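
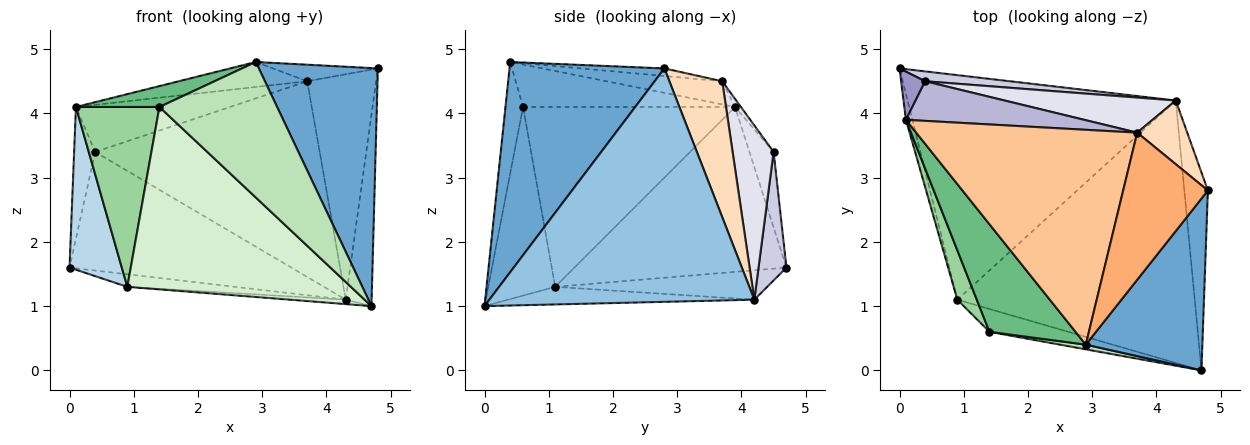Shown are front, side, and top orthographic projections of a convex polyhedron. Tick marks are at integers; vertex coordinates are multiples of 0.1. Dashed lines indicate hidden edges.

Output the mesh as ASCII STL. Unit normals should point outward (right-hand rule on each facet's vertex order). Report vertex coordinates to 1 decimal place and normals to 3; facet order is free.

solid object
 facet normal 0.726 -0.558 0.403
  outer loop
   vertex 4.7 0.0 1.0
   vertex 4.8 2.8 4.7
   vertex 2.9 0.4 4.8
  endloop
 endfacet
 facet normal 0.990 0.097 -0.100
  outer loop
   vertex 4.3 4.2 1.1
   vertex 4.8 2.8 4.7
   vertex 4.7 0.0 1.0
  endloop
 endfacet
 facet normal -0.970 -0.239 -0.038
  outer loop
   vertex 0.9 1.1 1.3
   vertex 0.1 3.9 4.1
   vertex 0.0 4.7 1.6
  endloop
 endfacet
 facet normal -0.109 0.055 -0.992
  outer loop
   vertex 0.9 1.1 1.3
   vertex 0.0 4.7 1.6
   vertex 4.3 4.2 1.1
  endloop
 endfacet
 facet normal -0.074 0.017 -0.997
  outer loop
   vertex 0.9 1.1 1.3
   vertex 4.3 4.2 1.1
   vertex 4.7 0.0 1.0
  endloop
 endfacet
 facet normal -0.089 0.111 0.990
  outer loop
   vertex 3.7 3.7 4.5
   vertex 2.9 0.4 4.8
   vertex 4.8 2.8 4.7
  endloop
 endfacet
 facet normal -0.103 0.115 0.988
  outer loop
   vertex 3.7 3.7 4.5
   vertex 0.1 3.9 4.1
   vertex 2.9 0.4 4.8
  endloop
 endfacet
 facet normal 0.594 0.774 0.219
  outer loop
   vertex 3.7 3.7 4.5
   vertex 4.8 2.8 4.7
   vertex 4.3 4.2 1.1
  endloop
 endfacet
 facet normal -0.435 -0.171 0.884
  outer loop
   vertex 1.4 0.6 4.1
   vertex 2.9 0.4 4.8
   vertex 0.1 3.9 4.1
  endloop
 endfacet
 facet normal -0.926 -0.365 0.100
  outer loop
   vertex 1.4 0.6 4.1
   vertex 0.1 3.9 4.1
   vertex 0.9 1.1 1.3
  endloop
 endfacet
 facet normal -0.148 -0.988 0.034
  outer loop
   vertex 1.4 0.6 4.1
   vertex 4.7 0.0 1.0
   vertex 2.9 0.4 4.8
  endloop
 endfacet
 facet normal -0.285 -0.951 -0.119
  outer loop
   vertex 1.4 0.6 4.1
   vertex 0.9 1.1 1.3
   vertex 4.7 0.0 1.0
  endloop
 endfacet
 facet normal -0.733 0.639 0.234
  outer loop
   vertex 0.4 4.5 3.4
   vertex 0.0 4.7 1.6
   vertex 0.1 3.9 4.1
  endloop
 endfacet
 facet normal -0.029 0.765 0.643
  outer loop
   vertex 0.4 4.5 3.4
   vertex 0.1 3.9 4.1
   vertex 3.7 3.7 4.5
  endloop
 endfacet
 facet normal 0.125 0.989 0.082
  outer loop
   vertex 0.4 4.5 3.4
   vertex 4.3 4.2 1.1
   vertex 0.0 4.7 1.6
  endloop
 endfacet
 facet normal 0.177 0.969 0.174
  outer loop
   vertex 0.4 4.5 3.4
   vertex 3.7 3.7 4.5
   vertex 4.3 4.2 1.1
  endloop
 endfacet
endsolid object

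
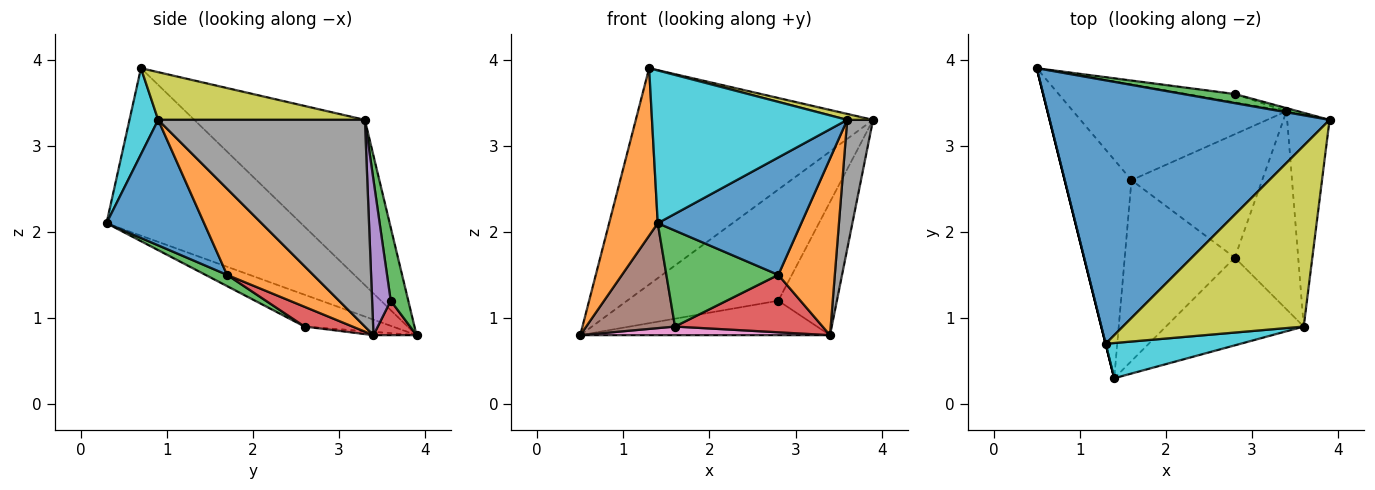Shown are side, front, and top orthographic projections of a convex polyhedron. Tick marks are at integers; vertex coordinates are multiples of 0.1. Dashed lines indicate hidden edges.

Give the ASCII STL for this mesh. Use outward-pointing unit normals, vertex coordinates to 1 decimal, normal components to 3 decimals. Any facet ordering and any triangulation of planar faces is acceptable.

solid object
 facet normal -0.415 0.577 0.703
  outer loop
   vertex 1.3 0.7 3.9
   vertex 3.9 3.3 3.3
   vertex 0.5 3.9 0.8
  endloop
 endfacet
 facet normal -0.970 -0.243 0.000
  outer loop
   vertex 1.3 0.7 3.9
   vertex 0.5 3.9 0.8
   vertex 1.4 0.3 2.1
  endloop
 endfacet
 facet normal 0.115 0.990 0.081
  outer loop
   vertex 2.8 3.6 1.2
   vertex 0.5 3.9 0.8
   vertex 3.9 3.3 3.3
  endloop
 endfacet
 facet normal 0.165 0.959 -0.231
  outer loop
   vertex 2.8 3.6 1.2
   vertex 3.4 3.4 0.8
   vertex 0.5 3.9 0.8
  endloop
 endfacet
 facet normal 0.303 0.953 -0.022
  outer loop
   vertex 2.8 3.6 1.2
   vertex 3.9 3.3 3.3
   vertex 3.4 3.4 0.8
  endloop
 endfacet
 facet normal -0.395 -0.398 -0.828
  outer loop
   vertex 1.6 2.6 0.9
   vertex 1.4 0.3 2.1
   vertex 0.5 3.9 0.8
  endloop
 endfacet
 facet normal -0.015 -0.090 -0.996
  outer loop
   vertex 1.6 2.6 0.9
   vertex 0.5 3.9 0.8
   vertex 3.4 3.4 0.8
  endloop
 endfacet
 facet normal 0.972 -0.122 -0.199
  outer loop
   vertex 3.6 0.9 3.3
   vertex 3.4 3.4 0.8
   vertex 3.9 3.3 3.3
  endloop
 endfacet
 facet normal 0.255 -0.032 0.966
  outer loop
   vertex 3.6 0.9 3.3
   vertex 3.9 3.3 3.3
   vertex 1.3 0.7 3.9
  endloop
 endfacet
 facet normal 0.142 -0.965 0.222
  outer loop
   vertex 3.6 0.9 3.3
   vertex 1.3 0.7 3.9
   vertex 1.4 0.3 2.1
  endloop
 endfacet
 facet normal 0.478 -0.704 -0.525
  outer loop
   vertex 2.8 1.7 1.5
   vertex 3.6 0.9 3.3
   vertex 1.4 0.3 2.1
  endloop
 endfacet
 facet normal 0.712 -0.467 -0.524
  outer loop
   vertex 2.8 1.7 1.5
   vertex 3.4 3.4 0.8
   vertex 3.6 0.9 3.3
  endloop
 endfacet
 facet normal 0.090 -0.467 -0.880
  outer loop
   vertex 2.8 1.7 1.5
   vertex 1.4 0.3 2.1
   vertex 1.6 2.6 0.9
  endloop
 endfacet
 facet normal 0.136 -0.418 -0.898
  outer loop
   vertex 2.8 1.7 1.5
   vertex 1.6 2.6 0.9
   vertex 3.4 3.4 0.8
  endloop
 endfacet
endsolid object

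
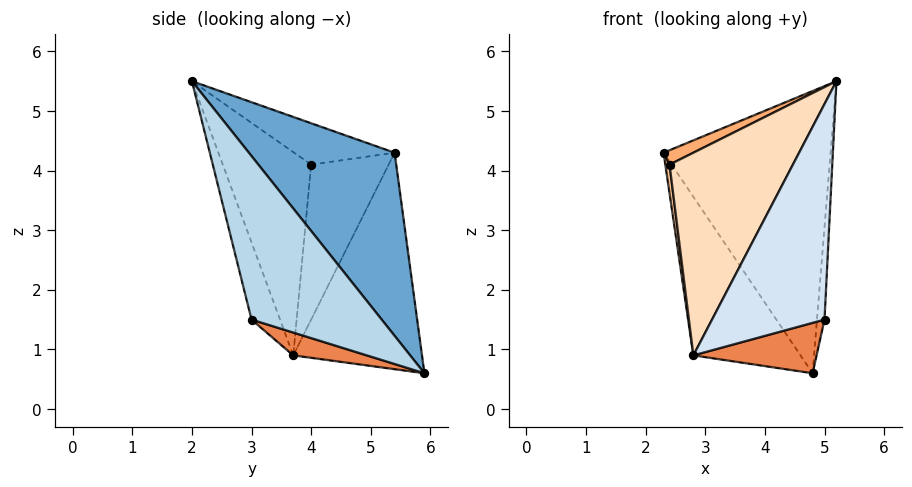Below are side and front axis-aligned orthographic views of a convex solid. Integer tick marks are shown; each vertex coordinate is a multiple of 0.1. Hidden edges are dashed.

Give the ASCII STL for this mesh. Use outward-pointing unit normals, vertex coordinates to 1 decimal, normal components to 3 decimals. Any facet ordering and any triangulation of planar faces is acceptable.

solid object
 facet normal 0.577 0.661 0.479
  outer loop
   vertex 4.8 5.9 0.6
   vertex 2.3 5.4 4.3
   vertex 5.2 2.0 5.5
  endloop
 endfacet
 facet normal -0.705 0.587 -0.397
  outer loop
   vertex 2.8 3.7 0.9
   vertex 2.3 5.4 4.3
   vertex 4.8 5.9 0.6
  endloop
 endfacet
 facet normal 0.998 0.058 -0.035
  outer loop
   vertex 5.0 3.0 1.5
   vertex 4.8 5.9 0.6
   vertex 5.2 2.0 5.5
  endloop
 endfacet
 facet normal -0.239 -0.945 -0.224
  outer loop
   vertex 5.0 3.0 1.5
   vertex 5.2 2.0 5.5
   vertex 2.8 3.7 0.9
  endloop
 endfacet
 facet normal 0.168 -0.282 -0.945
  outer loop
   vertex 5.0 3.0 1.5
   vertex 2.8 3.7 0.9
   vertex 4.8 5.9 0.6
  endloop
 endfacet
 facet normal -0.529 -0.157 0.834
  outer loop
   vertex 2.4 4.0 4.1
   vertex 5.2 2.0 5.5
   vertex 2.3 5.4 4.3
  endloop
 endfacet
 facet normal -0.991 -0.054 -0.119
  outer loop
   vertex 2.4 4.0 4.1
   vertex 2.3 5.4 4.3
   vertex 2.8 3.7 0.9
  endloop
 endfacet
 facet normal -0.582 -0.813 0.003
  outer loop
   vertex 2.4 4.0 4.1
   vertex 2.8 3.7 0.9
   vertex 5.2 2.0 5.5
  endloop
 endfacet
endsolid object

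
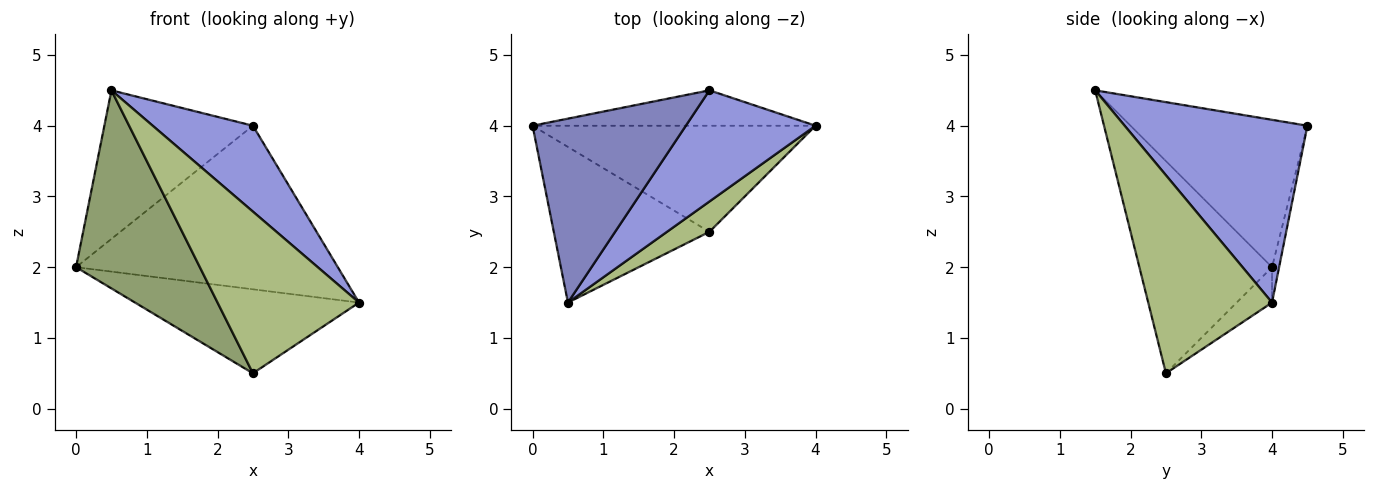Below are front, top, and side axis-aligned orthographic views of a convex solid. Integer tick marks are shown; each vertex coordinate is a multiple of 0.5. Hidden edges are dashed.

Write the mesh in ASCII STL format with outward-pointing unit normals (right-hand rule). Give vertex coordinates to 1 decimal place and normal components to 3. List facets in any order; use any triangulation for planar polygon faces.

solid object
 facet normal -0.026 0.977 -0.211
  outer loop
   vertex 2.5 4.5 4.0
   vertex 4.0 4.0 1.5
   vertex 0.0 4.0 2.0
  endloop
 endfacet
 facet normal -0.599 0.503 0.623
  outer loop
   vertex 2.5 4.5 4.0
   vertex 0.0 4.0 2.0
   vertex 0.5 1.5 4.5
  endloop
 endfacet
 facet normal 0.744 -0.408 0.528
  outer loop
   vertex 2.5 4.5 4.0
   vertex 0.5 1.5 4.5
   vertex 4.0 4.0 1.5
  endloop
 endfacet
 facet normal -0.098 0.618 -0.780
  outer loop
   vertex 2.5 2.5 0.5
   vertex 0.0 4.0 2.0
   vertex 4.0 4.0 1.5
  endloop
 endfacet
 facet normal -0.644 -0.601 -0.472
  outer loop
   vertex 2.5 2.5 0.5
   vertex 0.5 1.5 4.5
   vertex 0.0 4.0 2.0
  endloop
 endfacet
 facet normal 0.652 -0.745 0.140
  outer loop
   vertex 2.5 2.5 0.5
   vertex 4.0 4.0 1.5
   vertex 0.5 1.5 4.5
  endloop
 endfacet
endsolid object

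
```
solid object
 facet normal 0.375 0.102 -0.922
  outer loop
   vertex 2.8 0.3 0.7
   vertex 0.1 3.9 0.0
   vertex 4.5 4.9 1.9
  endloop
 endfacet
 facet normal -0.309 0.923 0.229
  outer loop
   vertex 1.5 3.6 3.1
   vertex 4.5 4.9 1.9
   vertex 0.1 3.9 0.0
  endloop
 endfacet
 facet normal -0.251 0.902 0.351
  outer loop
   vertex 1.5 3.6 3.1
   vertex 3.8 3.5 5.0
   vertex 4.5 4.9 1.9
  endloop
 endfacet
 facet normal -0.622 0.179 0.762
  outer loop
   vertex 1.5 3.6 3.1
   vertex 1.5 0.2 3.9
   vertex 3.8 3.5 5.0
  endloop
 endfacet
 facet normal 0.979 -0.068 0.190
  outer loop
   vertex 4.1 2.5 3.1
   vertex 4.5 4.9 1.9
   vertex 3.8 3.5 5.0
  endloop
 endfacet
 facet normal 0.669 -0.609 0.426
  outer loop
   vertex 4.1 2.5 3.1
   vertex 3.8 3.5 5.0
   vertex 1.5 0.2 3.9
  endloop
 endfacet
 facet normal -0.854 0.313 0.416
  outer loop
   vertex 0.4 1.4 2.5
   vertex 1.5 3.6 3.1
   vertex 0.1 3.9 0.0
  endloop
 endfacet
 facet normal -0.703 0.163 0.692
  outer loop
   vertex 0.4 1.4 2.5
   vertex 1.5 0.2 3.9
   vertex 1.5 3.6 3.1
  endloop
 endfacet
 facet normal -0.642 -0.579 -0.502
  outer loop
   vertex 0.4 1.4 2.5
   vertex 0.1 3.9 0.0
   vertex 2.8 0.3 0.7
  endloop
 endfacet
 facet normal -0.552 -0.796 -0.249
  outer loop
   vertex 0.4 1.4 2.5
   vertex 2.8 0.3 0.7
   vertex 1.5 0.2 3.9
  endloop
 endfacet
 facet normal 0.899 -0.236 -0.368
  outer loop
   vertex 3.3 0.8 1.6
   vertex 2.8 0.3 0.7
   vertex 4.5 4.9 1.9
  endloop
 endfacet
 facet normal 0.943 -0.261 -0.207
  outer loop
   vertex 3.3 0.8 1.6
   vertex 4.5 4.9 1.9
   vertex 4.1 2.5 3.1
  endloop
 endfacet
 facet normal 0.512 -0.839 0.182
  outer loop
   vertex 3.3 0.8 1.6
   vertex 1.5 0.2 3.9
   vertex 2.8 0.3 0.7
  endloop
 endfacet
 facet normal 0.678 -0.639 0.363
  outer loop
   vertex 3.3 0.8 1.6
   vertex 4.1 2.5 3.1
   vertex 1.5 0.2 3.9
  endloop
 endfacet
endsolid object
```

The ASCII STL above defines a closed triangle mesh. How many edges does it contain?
21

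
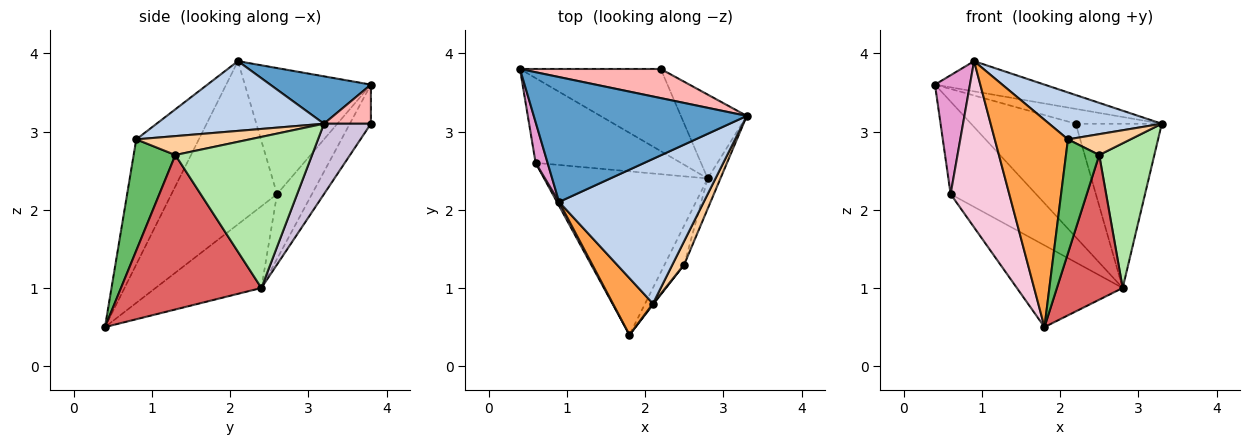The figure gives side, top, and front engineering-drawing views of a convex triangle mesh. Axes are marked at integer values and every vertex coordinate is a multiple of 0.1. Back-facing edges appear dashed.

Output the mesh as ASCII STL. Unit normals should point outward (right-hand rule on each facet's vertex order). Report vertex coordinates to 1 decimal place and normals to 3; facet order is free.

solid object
 facet normal 0.211 0.230 0.950
  outer loop
   vertex 0.9 2.1 3.9
   vertex 3.3 3.2 3.1
   vertex 0.4 3.8 3.6
  endloop
 endfacet
 facet normal 0.417 -0.280 0.865
  outer loop
   vertex 2.1 0.8 2.9
   vertex 3.3 3.2 3.1
   vertex 0.9 2.1 3.9
  endloop
 endfacet
 facet normal -0.636 -0.744 0.204
  outer loop
   vertex 2.1 0.8 2.9
   vertex 0.9 2.1 3.9
   vertex 1.8 0.4 0.5
  endloop
 endfacet
 facet normal 0.769 -0.424 0.478
  outer loop
   vertex 2.5 1.3 2.7
   vertex 3.3 3.2 3.1
   vertex 2.1 0.8 2.9
  endloop
 endfacet
 facet normal 0.782 -0.623 0.006
  outer loop
   vertex 2.5 1.3 2.7
   vertex 2.1 0.8 2.9
   vertex 1.8 0.4 0.5
  endloop
 endfacet
 facet normal 0.925 -0.373 -0.078
  outer loop
   vertex 2.5 1.3 2.7
   vertex 2.8 2.4 1.0
   vertex 3.3 3.2 3.1
  endloop
 endfacet
 facet normal 0.900 -0.421 -0.114
  outer loop
   vertex 2.5 1.3 2.7
   vertex 1.8 0.4 0.5
   vertex 2.8 2.4 1.0
  endloop
 endfacet
 facet normal 0.240 0.441 0.865
  outer loop
   vertex 2.2 3.8 3.1
   vertex 0.4 3.8 3.6
   vertex 3.3 3.2 3.1
  endloop
 endfacet
 facet normal -0.161 0.799 -0.579
  outer loop
   vertex 2.2 3.8 3.1
   vertex 2.8 2.4 1.0
   vertex 0.4 3.8 3.6
  endloop
 endfacet
 facet normal 0.437 0.801 -0.409
  outer loop
   vertex 2.2 3.8 3.1
   vertex 3.3 3.2 3.1
   vertex 2.8 2.4 1.0
  endloop
 endfacet
 facet normal -0.288 0.706 -0.647
  outer loop
   vertex 0.6 2.6 2.2
   vertex 0.4 3.8 3.6
   vertex 2.8 2.4 1.0
  endloop
 endfacet
 facet normal -0.408 0.408 -0.816
  outer loop
   vertex 0.6 2.6 2.2
   vertex 2.8 2.4 1.0
   vertex 1.8 0.4 0.5
  endloop
 endfacet
 facet normal -0.960 -0.266 0.091
  outer loop
   vertex 0.6 2.6 2.2
   vertex 0.9 2.1 3.9
   vertex 0.4 3.8 3.6
  endloop
 endfacet
 facet normal -0.874 -0.486 0.011
  outer loop
   vertex 0.6 2.6 2.2
   vertex 1.8 0.4 0.5
   vertex 0.9 2.1 3.9
  endloop
 endfacet
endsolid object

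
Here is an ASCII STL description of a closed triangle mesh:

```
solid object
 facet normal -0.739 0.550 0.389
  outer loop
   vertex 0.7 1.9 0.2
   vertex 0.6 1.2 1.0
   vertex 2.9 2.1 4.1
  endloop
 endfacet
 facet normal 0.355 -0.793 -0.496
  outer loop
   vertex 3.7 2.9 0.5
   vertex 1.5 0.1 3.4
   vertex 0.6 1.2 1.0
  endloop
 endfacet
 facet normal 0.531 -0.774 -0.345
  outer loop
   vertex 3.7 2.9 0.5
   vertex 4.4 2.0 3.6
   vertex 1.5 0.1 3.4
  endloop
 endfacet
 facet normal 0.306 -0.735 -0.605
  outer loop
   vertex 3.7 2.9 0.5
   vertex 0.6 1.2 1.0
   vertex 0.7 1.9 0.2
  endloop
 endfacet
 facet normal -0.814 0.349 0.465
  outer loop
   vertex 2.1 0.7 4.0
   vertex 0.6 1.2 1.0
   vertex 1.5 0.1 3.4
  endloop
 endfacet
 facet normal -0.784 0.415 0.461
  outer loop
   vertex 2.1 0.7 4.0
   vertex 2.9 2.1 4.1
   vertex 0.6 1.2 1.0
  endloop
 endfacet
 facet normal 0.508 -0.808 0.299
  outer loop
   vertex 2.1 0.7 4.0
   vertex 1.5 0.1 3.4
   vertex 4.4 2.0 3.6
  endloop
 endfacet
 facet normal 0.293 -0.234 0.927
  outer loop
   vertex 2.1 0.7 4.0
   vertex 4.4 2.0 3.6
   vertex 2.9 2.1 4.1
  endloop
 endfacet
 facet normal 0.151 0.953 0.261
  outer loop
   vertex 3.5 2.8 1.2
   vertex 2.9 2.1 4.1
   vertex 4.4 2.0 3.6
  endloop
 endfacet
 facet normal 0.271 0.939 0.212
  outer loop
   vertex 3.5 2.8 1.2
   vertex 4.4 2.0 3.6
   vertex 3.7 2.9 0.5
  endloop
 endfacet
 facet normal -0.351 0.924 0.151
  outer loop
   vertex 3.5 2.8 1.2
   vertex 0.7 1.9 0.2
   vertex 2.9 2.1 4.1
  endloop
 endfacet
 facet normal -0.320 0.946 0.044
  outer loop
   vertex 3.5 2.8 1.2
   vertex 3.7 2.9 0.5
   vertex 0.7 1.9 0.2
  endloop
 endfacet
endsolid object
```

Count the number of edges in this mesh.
18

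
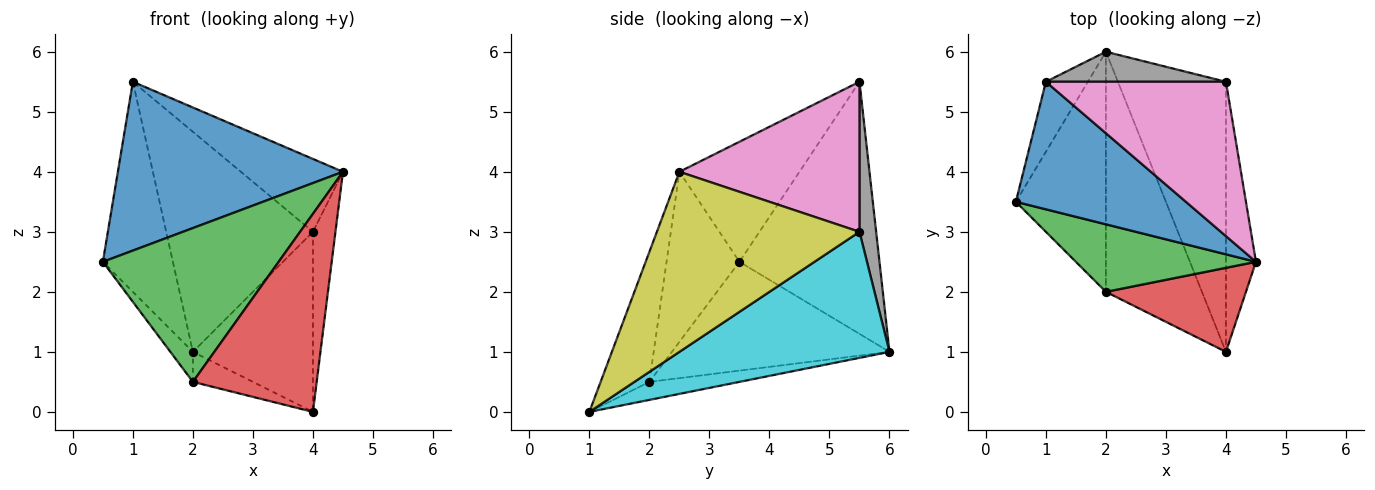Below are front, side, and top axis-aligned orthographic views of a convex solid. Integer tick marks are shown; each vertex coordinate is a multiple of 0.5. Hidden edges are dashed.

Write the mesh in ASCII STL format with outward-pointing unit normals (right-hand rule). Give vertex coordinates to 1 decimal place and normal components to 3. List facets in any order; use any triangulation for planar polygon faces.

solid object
 facet normal -0.392 -0.734 0.555
  outer loop
   vertex 1.0 5.5 5.5
   vertex 0.5 3.5 2.5
   vertex 4.5 2.5 4.0
  endloop
 endfacet
 facet normal -0.885 0.442 -0.147
  outer loop
   vertex 1.0 5.5 5.5
   vertex 2.0 6.0 1.0
   vertex 0.5 3.5 2.5
  endloop
 endfacet
 facet normal -0.355 -0.856 0.376
  outer loop
   vertex 2.0 2.0 0.5
   vertex 4.5 2.5 4.0
   vertex 0.5 3.5 2.5
  endloop
 endfacet
 facet normal -0.341 -0.865 0.367
  outer loop
   vertex 2.0 2.0 0.5
   vertex 4.0 1.0 0.0
   vertex 4.5 2.5 4.0
  endloop
 endfacet
 facet normal -0.768 0.079 -0.636
  outer loop
   vertex 2.0 2.0 0.5
   vertex 0.5 3.5 2.5
   vertex 2.0 6.0 1.0
  endloop
 endfacet
 facet normal -0.183 0.122 -0.976
  outer loop
   vertex 2.0 2.0 0.5
   vertex 2.0 6.0 1.0
   vertex 4.0 1.0 0.0
  endloop
 endfacet
 facet normal 0.602 0.341 0.722
  outer loop
   vertex 4.0 5.5 3.0
   vertex 1.0 5.5 5.5
   vertex 4.5 2.5 4.0
  endloop
 endfacet
 facet normal 0.112 0.985 0.134
  outer loop
   vertex 4.0 5.5 3.0
   vertex 2.0 6.0 1.0
   vertex 1.0 5.5 5.5
  endloop
 endfacet
 facet normal 0.981 0.109 -0.163
  outer loop
   vertex 4.0 5.5 3.0
   vertex 4.5 2.5 4.0
   vertex 4.0 1.0 0.0
  endloop
 endfacet
 facet normal 0.697 0.398 -0.597
  outer loop
   vertex 4.0 5.5 3.0
   vertex 4.0 1.0 0.0
   vertex 2.0 6.0 1.0
  endloop
 endfacet
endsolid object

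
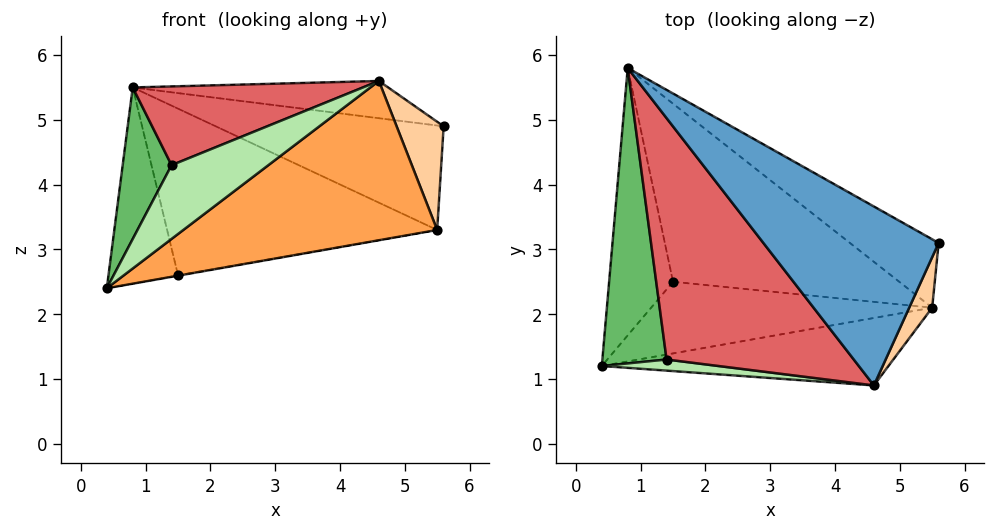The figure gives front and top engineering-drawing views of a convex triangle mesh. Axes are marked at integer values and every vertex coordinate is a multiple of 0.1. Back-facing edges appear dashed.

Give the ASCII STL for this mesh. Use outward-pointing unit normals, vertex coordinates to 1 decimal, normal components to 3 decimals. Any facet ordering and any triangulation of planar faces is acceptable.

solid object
 facet normal 0.231 0.198 0.953
  outer loop
   vertex 4.6 0.9 5.6
   vertex 5.6 3.1 4.9
   vertex 0.8 5.8 5.5
  endloop
 endfacet
 facet normal 0.373 0.776 -0.508
  outer loop
   vertex 5.5 2.1 3.3
   vertex 0.8 5.8 5.5
   vertex 5.6 3.1 4.9
  endloop
 endfacet
 facet normal 0.225 -0.897 -0.380
  outer loop
   vertex 5.5 2.1 3.3
   vertex 4.6 0.9 5.6
   vertex 0.4 1.2 2.4
  endloop
 endfacet
 facet normal 0.916 -0.363 0.169
  outer loop
   vertex 5.5 2.1 3.3
   vertex 5.6 3.1 4.9
   vertex 4.6 0.9 5.6
  endloop
 endfacet
 facet normal -0.854 -0.237 0.462
  outer loop
   vertex 1.4 1.3 4.3
   vertex 0.8 5.8 5.5
   vertex 0.4 1.2 2.4
  endloop
 endfacet
 facet normal -0.181 -0.972 0.146
  outer loop
   vertex 1.4 1.3 4.3
   vertex 0.4 1.2 2.4
   vertex 4.6 0.9 5.6
  endloop
 endfacet
 facet normal -0.391 -0.285 0.875
  outer loop
   vertex 1.4 1.3 4.3
   vertex 4.6 0.9 5.6
   vertex 0.8 5.8 5.5
  endloop
 endfacet
 facet normal -0.484 0.518 -0.706
  outer loop
   vertex 1.5 2.5 2.6
   vertex 0.4 1.2 2.4
   vertex 0.8 5.8 5.5
  endloop
 endfacet
 facet normal 0.173 0.005 -0.985
  outer loop
   vertex 1.5 2.5 2.6
   vertex 5.5 2.1 3.3
   vertex 0.4 1.2 2.4
  endloop
 endfacet
 facet normal 0.192 0.670 -0.717
  outer loop
   vertex 1.5 2.5 2.6
   vertex 0.8 5.8 5.5
   vertex 5.5 2.1 3.3
  endloop
 endfacet
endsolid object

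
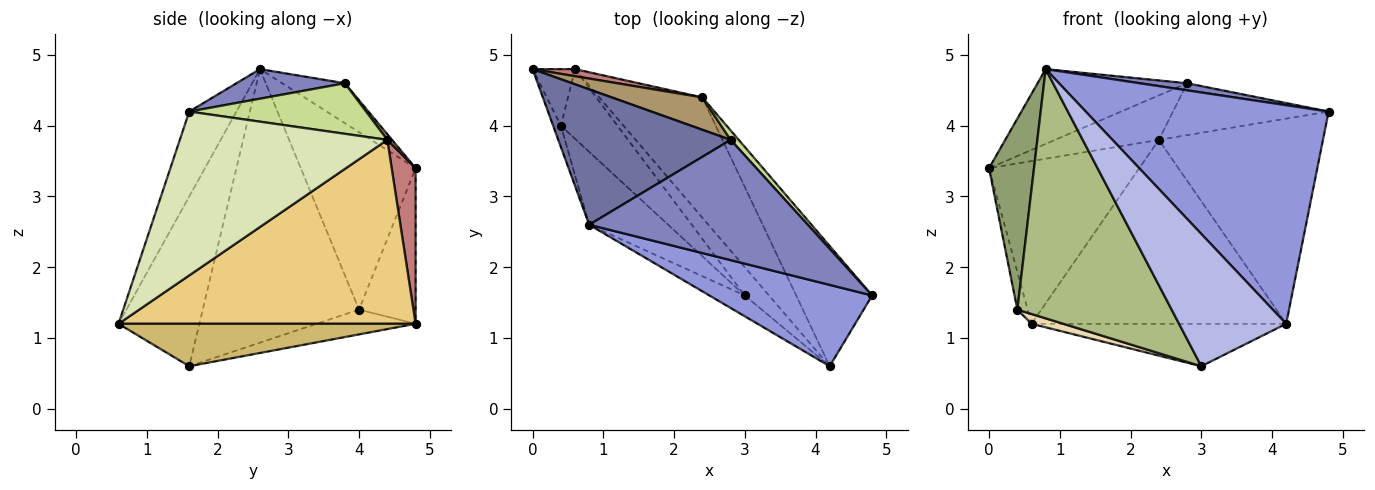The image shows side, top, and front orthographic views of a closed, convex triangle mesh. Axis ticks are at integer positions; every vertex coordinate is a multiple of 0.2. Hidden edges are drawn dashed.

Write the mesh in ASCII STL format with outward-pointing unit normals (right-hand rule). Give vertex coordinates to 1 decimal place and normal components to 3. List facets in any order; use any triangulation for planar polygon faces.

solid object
 facet normal -0.198 0.474 0.858
  outer loop
   vertex 2.8 3.8 4.6
   vertex 0.0 4.8 3.4
   vertex 0.8 2.6 4.8
  endloop
 endfacet
 facet normal 0.134 -0.058 0.989
  outer loop
   vertex 2.8 3.8 4.6
   vertex 0.8 2.6 4.8
   vertex 4.8 1.6 4.2
  endloop
 endfacet
 facet normal -0.179 -0.922 0.343
  outer loop
   vertex 4.2 0.6 1.2
   vertex 4.8 1.6 4.2
   vertex 0.8 2.6 4.8
  endloop
 endfacet
 facet normal -0.598 -0.792 -0.125
  outer loop
   vertex 4.2 0.6 1.2
   vertex 0.8 2.6 4.8
   vertex 3.0 1.6 0.6
  endloop
 endfacet
 facet normal -0.930 -0.364 -0.040
  outer loop
   vertex 0.4 4.0 1.4
   vertex 0.8 2.6 4.8
   vertex 0.0 4.8 3.4
  endloop
 endfacet
 facet normal -0.697 -0.688 -0.201
  outer loop
   vertex 0.4 4.0 1.4
   vertex 3.0 1.6 0.6
   vertex 0.8 2.6 4.8
  endloop
 endfacet
 facet normal 0.745 0.656 0.119
  outer loop
   vertex 2.4 4.4 3.8
   vertex 2.8 3.8 4.6
   vertex 4.8 1.6 4.2
  endloop
 endfacet
 facet normal 0.737 0.583 -0.342
  outer loop
   vertex 2.4 4.4 3.8
   vertex 4.8 1.6 4.2
   vertex 4.2 0.6 1.2
  endloop
 endfacet
 facet normal 0.037 0.808 0.588
  outer loop
   vertex 2.4 4.4 3.8
   vertex 0.0 4.8 3.4
   vertex 2.8 3.8 4.6
  endloop
 endfacet
 facet normal 0.697 0.597 -0.398
  outer loop
   vertex 0.6 4.8 1.2
   vertex 4.2 0.6 1.2
   vertex 3.0 1.6 0.6
  endloop
 endfacet
 facet normal 0.699 0.599 -0.392
  outer loop
   vertex 0.6 4.8 1.2
   vertex 2.4 4.4 3.8
   vertex 4.2 0.6 1.2
  endloop
 endfacet
 facet normal -0.398 -0.128 -0.909
  outer loop
   vertex 0.6 4.8 1.2
   vertex 3.0 1.6 0.6
   vertex 0.4 4.0 1.4
  endloop
 endfacet
 facet normal -0.950 0.173 -0.259
  outer loop
   vertex 0.6 4.8 1.2
   vertex 0.4 4.0 1.4
   vertex 0.0 4.8 3.4
  endloop
 endfacet
 facet normal 0.157 0.987 0.043
  outer loop
   vertex 0.6 4.8 1.2
   vertex 0.0 4.8 3.4
   vertex 2.4 4.4 3.8
  endloop
 endfacet
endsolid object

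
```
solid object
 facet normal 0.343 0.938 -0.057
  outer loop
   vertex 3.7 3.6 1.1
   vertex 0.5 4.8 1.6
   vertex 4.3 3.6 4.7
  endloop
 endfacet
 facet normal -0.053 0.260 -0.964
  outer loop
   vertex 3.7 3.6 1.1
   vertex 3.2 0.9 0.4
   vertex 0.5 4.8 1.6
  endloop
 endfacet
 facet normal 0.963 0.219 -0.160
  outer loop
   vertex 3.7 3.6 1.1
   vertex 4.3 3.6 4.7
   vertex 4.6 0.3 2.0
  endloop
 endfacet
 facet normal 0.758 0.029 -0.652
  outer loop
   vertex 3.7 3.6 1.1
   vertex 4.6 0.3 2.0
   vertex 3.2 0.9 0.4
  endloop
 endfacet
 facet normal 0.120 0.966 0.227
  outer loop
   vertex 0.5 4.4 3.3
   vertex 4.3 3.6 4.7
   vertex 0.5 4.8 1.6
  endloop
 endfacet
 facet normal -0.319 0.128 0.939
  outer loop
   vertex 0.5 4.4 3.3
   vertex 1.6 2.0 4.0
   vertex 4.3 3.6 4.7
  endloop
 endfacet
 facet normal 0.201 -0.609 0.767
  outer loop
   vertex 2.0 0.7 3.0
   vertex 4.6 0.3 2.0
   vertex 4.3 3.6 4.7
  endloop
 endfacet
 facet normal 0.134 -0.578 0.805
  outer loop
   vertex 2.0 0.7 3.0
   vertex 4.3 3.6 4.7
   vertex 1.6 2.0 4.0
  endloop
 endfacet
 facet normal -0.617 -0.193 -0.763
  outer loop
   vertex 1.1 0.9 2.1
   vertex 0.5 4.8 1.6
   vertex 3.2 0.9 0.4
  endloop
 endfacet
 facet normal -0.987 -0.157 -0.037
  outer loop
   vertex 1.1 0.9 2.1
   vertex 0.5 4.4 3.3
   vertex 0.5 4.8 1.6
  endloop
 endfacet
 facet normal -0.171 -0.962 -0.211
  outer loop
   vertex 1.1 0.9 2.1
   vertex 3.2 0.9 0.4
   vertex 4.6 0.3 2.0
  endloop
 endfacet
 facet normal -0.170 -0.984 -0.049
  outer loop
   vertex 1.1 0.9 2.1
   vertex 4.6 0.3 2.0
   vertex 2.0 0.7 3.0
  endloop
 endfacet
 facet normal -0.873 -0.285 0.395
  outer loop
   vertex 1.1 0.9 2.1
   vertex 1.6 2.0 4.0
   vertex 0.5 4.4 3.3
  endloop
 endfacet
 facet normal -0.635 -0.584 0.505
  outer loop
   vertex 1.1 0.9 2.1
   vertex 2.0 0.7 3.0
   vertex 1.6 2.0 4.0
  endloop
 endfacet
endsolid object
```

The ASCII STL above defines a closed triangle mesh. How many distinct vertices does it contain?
9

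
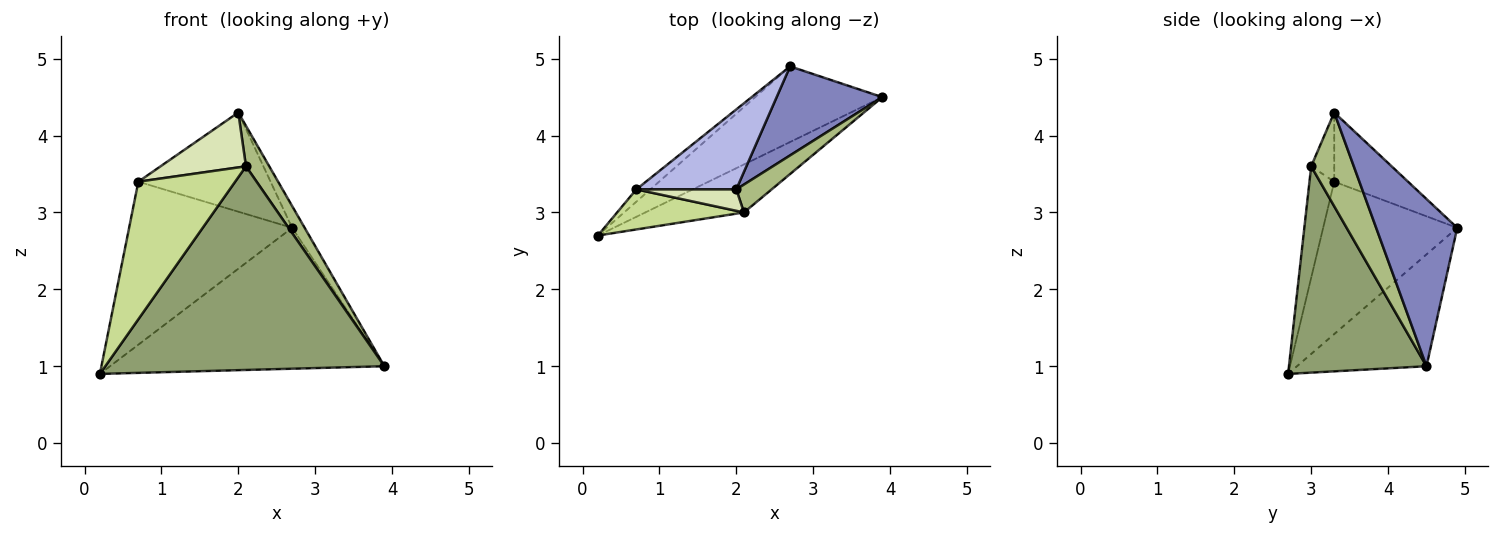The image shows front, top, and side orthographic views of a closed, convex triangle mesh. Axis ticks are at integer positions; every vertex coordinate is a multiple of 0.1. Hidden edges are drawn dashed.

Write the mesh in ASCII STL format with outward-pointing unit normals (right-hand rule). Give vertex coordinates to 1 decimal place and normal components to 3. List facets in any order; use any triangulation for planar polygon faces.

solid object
 facet normal -0.384 0.814 -0.437
  outer loop
   vertex 2.7 4.9 2.8
   vertex 3.9 4.5 1.0
   vertex 0.2 2.7 0.9
  endloop
 endfacet
 facet normal 0.838 0.130 0.530
  outer loop
   vertex 2.0 3.3 4.3
   vertex 3.9 4.5 1.0
   vertex 2.7 4.9 2.8
  endloop
 endfacet
 facet normal -0.634 0.771 -0.058
  outer loop
   vertex 0.7 3.3 3.4
   vertex 2.7 4.9 2.8
   vertex 0.2 2.7 0.9
  endloop
 endfacet
 facet normal -0.399 0.714 0.576
  outer loop
   vertex 0.7 3.3 3.4
   vertex 2.0 3.3 4.3
   vertex 2.7 4.9 2.8
  endloop
 endfacet
 facet normal 0.433 -0.878 -0.207
  outer loop
   vertex 2.1 3.0 3.6
   vertex 0.2 2.7 0.9
   vertex 3.9 4.5 1.0
  endloop
 endfacet
 facet normal 0.833 -0.455 0.314
  outer loop
   vertex 2.1 3.0 3.6
   vertex 3.9 4.5 1.0
   vertex 2.0 3.3 4.3
  endloop
 endfacet
 facet normal -0.239 -0.932 0.271
  outer loop
   vertex 2.1 3.0 3.6
   vertex 0.7 3.3 3.4
   vertex 0.2 2.7 0.9
  endloop
 endfacet
 facet normal -0.244 -0.904 0.352
  outer loop
   vertex 2.1 3.0 3.6
   vertex 2.0 3.3 4.3
   vertex 0.7 3.3 3.4
  endloop
 endfacet
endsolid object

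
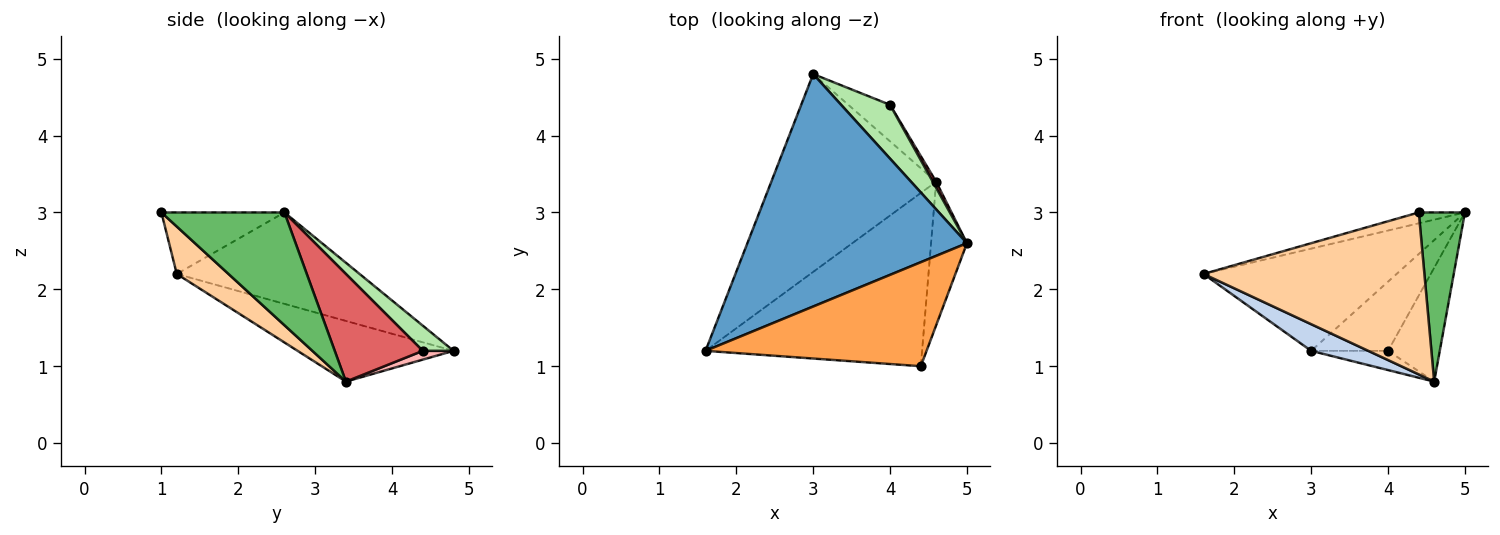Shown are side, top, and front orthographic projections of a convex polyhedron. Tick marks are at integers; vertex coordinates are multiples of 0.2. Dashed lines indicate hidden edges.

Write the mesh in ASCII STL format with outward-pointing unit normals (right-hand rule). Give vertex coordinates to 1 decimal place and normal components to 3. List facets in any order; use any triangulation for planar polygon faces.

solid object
 facet normal -0.356 0.376 0.855
  outer loop
   vertex 3.0 4.8 1.2
   vertex 1.6 1.2 2.2
   vertex 5.0 2.6 3.0
  endloop
 endfacet
 facet normal -0.343 -0.125 -0.931
  outer loop
   vertex 4.6 3.4 0.8
   vertex 1.6 1.2 2.2
   vertex 3.0 4.8 1.2
  endloop
 endfacet
 facet normal -0.267 0.100 0.959
  outer loop
   vertex 4.4 1.0 3.0
   vertex 5.0 2.6 3.0
   vertex 1.6 1.2 2.2
  endloop
 endfacet
 facet normal 0.158 -0.674 -0.721
  outer loop
   vertex 4.4 1.0 3.0
   vertex 1.6 1.2 2.2
   vertex 4.6 3.4 0.8
  endloop
 endfacet
 facet normal 0.897 -0.337 -0.286
  outer loop
   vertex 4.4 1.0 3.0
   vertex 4.6 3.4 0.8
   vertex 5.0 2.6 3.0
  endloop
 endfacet
 facet normal 0.301 0.753 0.585
  outer loop
   vertex 4.0 4.4 1.2
   vertex 3.0 4.8 1.2
   vertex 5.0 2.6 3.0
  endloop
 endfacet
 facet normal 0.862 0.506 0.027
  outer loop
   vertex 4.0 4.4 1.2
   vertex 5.0 2.6 3.0
   vertex 4.6 3.4 0.8
  endloop
 endfacet
 facet normal 0.183 0.458 -0.870
  outer loop
   vertex 4.0 4.4 1.2
   vertex 4.6 3.4 0.8
   vertex 3.0 4.8 1.2
  endloop
 endfacet
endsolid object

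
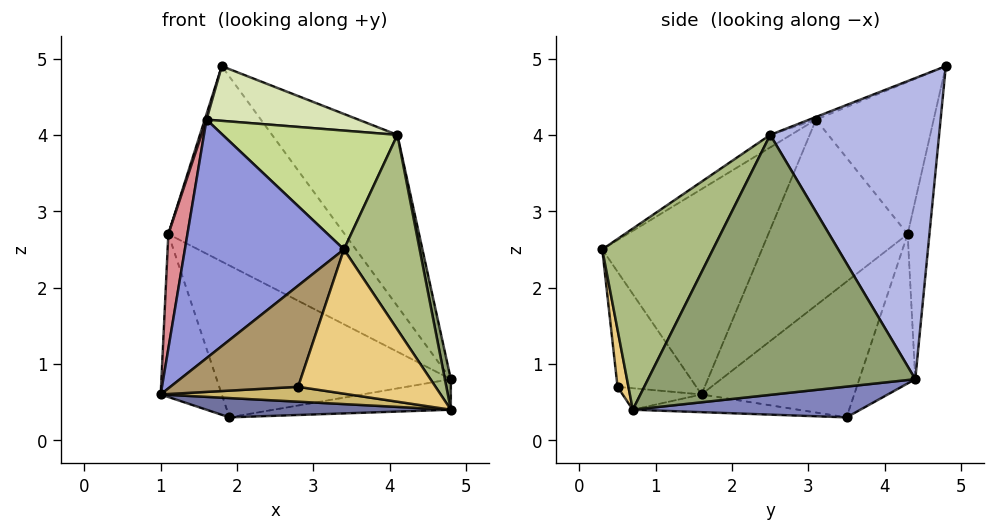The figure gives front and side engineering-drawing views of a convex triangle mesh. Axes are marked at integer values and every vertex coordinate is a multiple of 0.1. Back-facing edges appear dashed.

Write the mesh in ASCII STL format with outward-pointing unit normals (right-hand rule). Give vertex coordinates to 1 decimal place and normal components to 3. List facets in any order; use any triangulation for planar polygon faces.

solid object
 facet normal -0.080 -0.118 -0.990
  outer loop
   vertex 1.9 3.5 0.3
   vertex 4.8 0.7 0.4
   vertex 1.0 1.6 0.6
  endloop
 endfacet
 facet normal 0.137 0.106 -0.985
  outer loop
   vertex 1.9 3.5 0.3
   vertex 4.8 4.4 0.8
   vertex 4.8 0.7 0.4
  endloop
 endfacet
 facet normal -0.655 -0.652 0.381
  outer loop
   vertex 1.6 3.1 4.2
   vertex 1.0 1.6 0.6
   vertex 3.4 0.3 2.5
  endloop
 endfacet
 facet normal 0.710 0.527 0.468
  outer loop
   vertex 4.1 2.5 4.0
   vertex 4.8 4.4 0.8
   vertex 1.8 4.8 4.9
  endloop
 endfacet
 facet normal 0.979 -0.022 0.201
  outer loop
   vertex 4.1 2.5 4.0
   vertex 4.8 0.7 0.4
   vertex 4.8 4.4 0.8
  endloop
 endfacet
 facet normal 0.755 -0.516 0.405
  outer loop
   vertex 4.1 2.5 4.0
   vertex 3.4 0.3 2.5
   vertex 4.8 0.7 0.4
  endloop
 endfacet
 facet normal -0.065 -0.548 0.834
  outer loop
   vertex 4.1 2.5 4.0
   vertex 1.6 3.1 4.2
   vertex 3.4 0.3 2.5
  endloop
 endfacet
 facet normal -0.017 -0.379 0.925
  outer loop
   vertex 4.1 2.5 4.0
   vertex 1.8 4.8 4.9
   vertex 1.6 3.1 4.2
  endloop
 endfacet
 facet normal -0.523 -0.849 0.080
  outer loop
   vertex 2.8 0.5 0.7
   vertex 3.4 0.3 2.5
   vertex 1.0 1.6 0.6
  endloop
 endfacet
 facet normal -0.116 -0.276 -0.954
  outer loop
   vertex 2.8 0.5 0.7
   vertex 1.0 1.6 0.6
   vertex 4.8 0.7 0.4
  endloop
 endfacet
 facet normal 0.078 -0.988 -0.136
  outer loop
   vertex 2.8 0.5 0.7
   vertex 4.8 0.7 0.4
   vertex 3.4 0.3 2.5
  endloop
 endfacet
 facet normal -0.121 0.976 -0.183
  outer loop
   vertex 1.1 4.3 2.7
   vertex 1.8 4.8 4.9
   vertex 4.8 4.4 0.8
  endloop
 endfacet
 facet normal -0.216 0.902 -0.373
  outer loop
   vertex 1.1 4.3 2.7
   vertex 4.8 4.4 0.8
   vertex 1.9 3.5 0.3
  endloop
 endfacet
 facet normal -0.852 0.341 -0.398
  outer loop
   vertex 1.1 4.3 2.7
   vertex 1.9 3.5 0.3
   vertex 1.0 1.6 0.6
  endloop
 endfacet
 facet normal -0.967 -0.133 0.216
  outer loop
   vertex 1.1 4.3 2.7
   vertex 1.0 1.6 0.6
   vertex 1.6 3.1 4.2
  endloop
 endfacet
 facet normal -0.952 -0.014 0.306
  outer loop
   vertex 1.1 4.3 2.7
   vertex 1.6 3.1 4.2
   vertex 1.8 4.8 4.9
  endloop
 endfacet
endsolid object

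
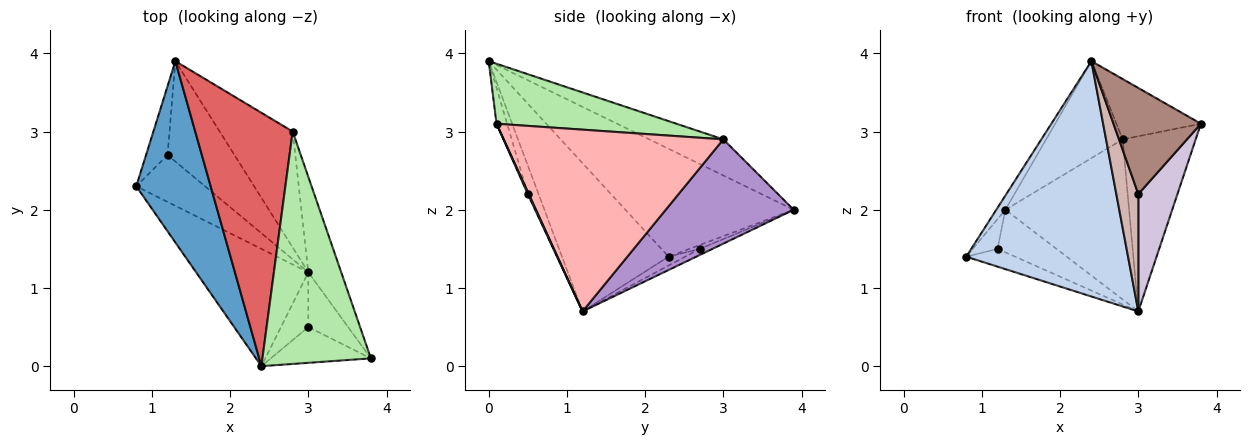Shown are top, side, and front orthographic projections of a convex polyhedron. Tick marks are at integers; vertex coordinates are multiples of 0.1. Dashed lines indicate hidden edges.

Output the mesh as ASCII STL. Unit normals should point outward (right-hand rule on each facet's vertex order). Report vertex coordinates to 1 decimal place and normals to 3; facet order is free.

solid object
 facet normal -0.822 0.044 0.567
  outer loop
   vertex 2.4 0.0 3.9
   vertex 1.3 3.9 2.0
   vertex 0.8 2.3 1.4
  endloop
 endfacet
 facet normal -0.508 -0.771 -0.384
  outer loop
   vertex 2.4 0.0 3.9
   vertex 0.8 2.3 1.4
   vertex 3.0 1.2 0.7
  endloop
 endfacet
 facet normal -0.165 0.391 -0.906
  outer loop
   vertex 1.2 2.7 1.5
   vertex 0.8 2.3 1.4
   vertex 1.3 3.9 2.0
  endloop
 endfacet
 facet normal -0.120 0.352 -0.928
  outer loop
   vertex 1.2 2.7 1.5
   vertex 3.0 1.2 0.7
   vertex 0.8 2.3 1.4
  endloop
 endfacet
 facet normal -0.083 0.389 -0.917
  outer loop
   vertex 1.2 2.7 1.5
   vertex 1.3 3.9 2.0
   vertex 3.0 1.2 0.7
  endloop
 endfacet
 facet normal 0.472 0.222 0.853
  outer loop
   vertex 2.8 3.0 2.9
   vertex 2.4 0.0 3.9
   vertex 3.8 0.1 3.1
  endloop
 endfacet
 facet normal -0.327 0.338 0.883
  outer loop
   vertex 2.8 3.0 2.9
   vertex 1.3 3.9 2.0
   vertex 2.4 0.0 3.9
  endloop
 endfacet
 facet normal 0.935 0.311 -0.169
  outer loop
   vertex 2.8 3.0 2.9
   vertex 3.8 0.1 3.1
   vertex 3.0 1.2 0.7
  endloop
 endfacet
 facet normal 0.642 0.621 -0.450
  outer loop
   vertex 2.8 3.0 2.9
   vertex 3.0 1.2 0.7
   vertex 1.3 3.9 2.0
  endloop
 endfacet
 facet normal 0.023 -0.906 -0.423
  outer loop
   vertex 3.0 0.5 2.2
   vertex 3.0 1.2 0.7
   vertex 3.8 0.1 3.1
  endloop
 endfacet
 facet normal -0.114 -0.942 -0.317
  outer loop
   vertex 3.0 0.5 2.2
   vertex 3.8 0.1 3.1
   vertex 2.4 0.0 3.9
  endloop
 endfacet
 facet normal -0.405 -0.829 -0.387
  outer loop
   vertex 3.0 0.5 2.2
   vertex 2.4 0.0 3.9
   vertex 3.0 1.2 0.7
  endloop
 endfacet
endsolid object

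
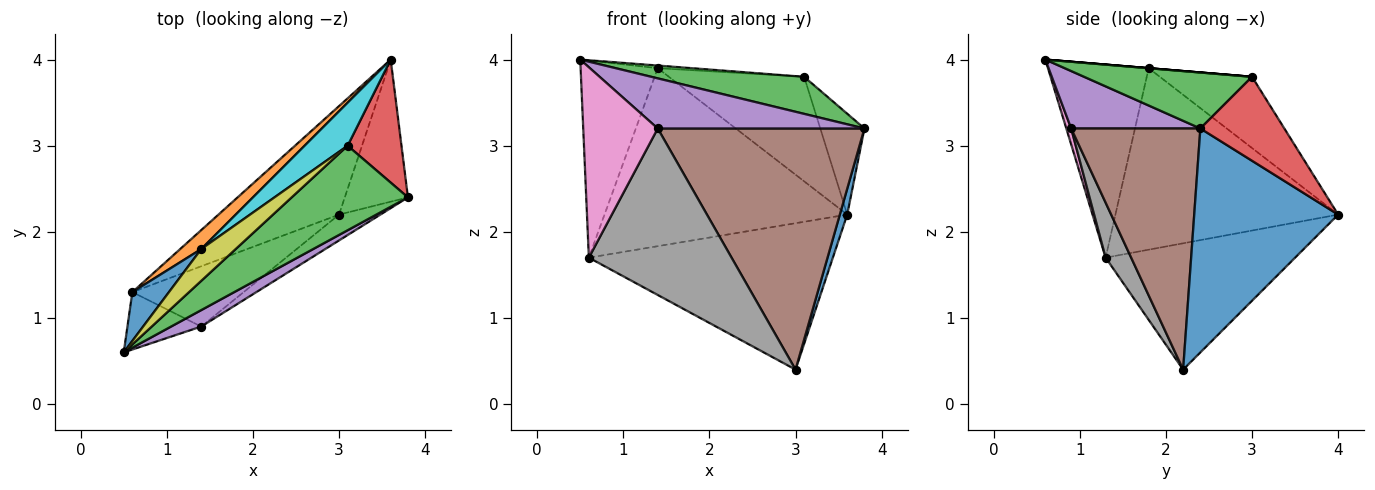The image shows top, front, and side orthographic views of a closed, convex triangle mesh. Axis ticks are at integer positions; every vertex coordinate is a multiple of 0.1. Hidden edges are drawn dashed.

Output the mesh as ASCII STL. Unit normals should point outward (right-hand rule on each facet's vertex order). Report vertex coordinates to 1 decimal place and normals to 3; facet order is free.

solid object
 facet normal 0.961 -0.049 -0.271
  outer loop
   vertex 3.0 2.2 0.4
   vertex 3.6 4.0 2.2
   vertex 3.8 2.4 3.2
  endloop
 endfacet
 facet normal -0.529 0.682 -0.505
  outer loop
   vertex 0.6 1.3 1.7
   vertex 3.6 4.0 2.2
   vertex 3.0 2.2 0.4
  endloop
 endfacet
 facet normal 0.403 -0.367 0.838
  outer loop
   vertex 3.1 3.0 3.8
   vertex 0.5 0.6 4.0
   vertex 3.8 2.4 3.2
  endloop
 endfacet
 facet normal 0.770 0.405 0.494
  outer loop
   vertex 3.1 3.0 3.8
   vertex 3.8 2.4 3.2
   vertex 3.6 4.0 2.2
  endloop
 endfacet
 facet normal 0.511 -0.817 0.268
  outer loop
   vertex 1.4 0.9 3.2
   vertex 3.8 2.4 3.2
   vertex 0.5 0.6 4.0
  endloop
 endfacet
 facet normal 0.528 -0.845 -0.090
  outer loop
   vertex 1.4 0.9 3.2
   vertex 3.0 2.2 0.4
   vertex 3.8 2.4 3.2
  endloop
 endfacet
 facet normal 0.062 -0.956 -0.288
  outer loop
   vertex 1.4 0.9 3.2
   vertex 0.5 0.6 4.0
   vertex 0.6 1.3 1.7
  endloop
 endfacet
 facet normal 0.166 -0.927 -0.336
  outer loop
   vertex 1.4 0.9 3.2
   vertex 0.6 1.3 1.7
   vertex 3.0 2.2 0.4
  endloop
 endfacet
 facet normal 0.000 0.083 0.997
  outer loop
   vertex 1.4 1.8 3.9
   vertex 0.5 0.6 4.0
   vertex 3.1 3.0 3.8
  endloop
 endfacet
 facet normal -0.533 0.782 0.322
  outer loop
   vertex 1.4 1.8 3.9
   vertex 3.1 3.0 3.8
   vertex 3.6 4.0 2.2
  endloop
 endfacet
 facet normal -0.785 0.601 0.149
  outer loop
   vertex 1.4 1.8 3.9
   vertex 0.6 1.3 1.7
   vertex 0.5 0.6 4.0
  endloop
 endfacet
 facet normal -0.674 0.735 0.078
  outer loop
   vertex 1.4 1.8 3.9
   vertex 3.6 4.0 2.2
   vertex 0.6 1.3 1.7
  endloop
 endfacet
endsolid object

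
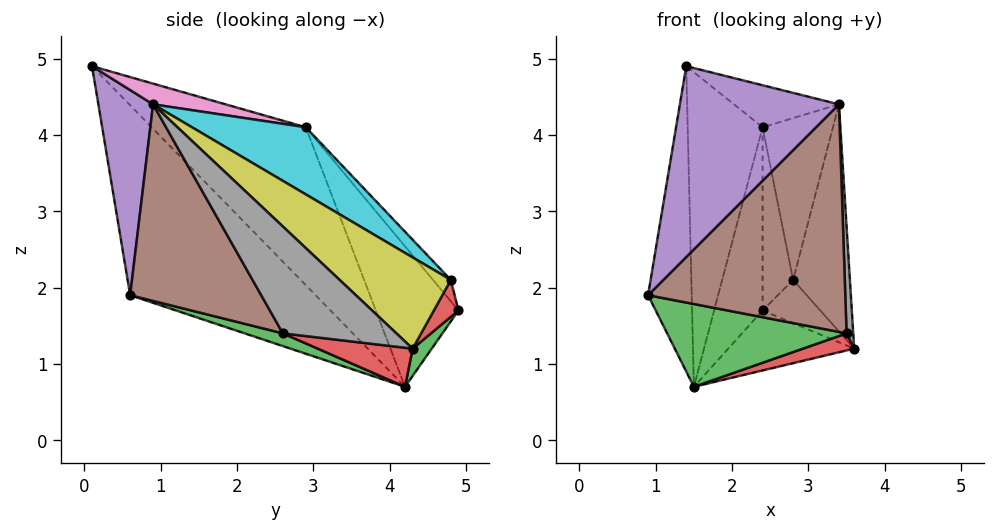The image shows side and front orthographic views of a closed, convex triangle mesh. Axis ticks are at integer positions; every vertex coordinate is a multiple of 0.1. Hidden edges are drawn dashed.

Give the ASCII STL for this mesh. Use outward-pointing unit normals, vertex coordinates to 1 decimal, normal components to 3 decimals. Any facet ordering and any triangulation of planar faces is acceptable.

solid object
 facet normal -0.954 0.225 0.197
  outer loop
   vertex 1.4 0.1 4.9
   vertex 1.5 4.2 0.7
   vertex 0.9 0.6 1.9
  endloop
 endfacet
 facet normal -0.834 0.405 0.376
  outer loop
   vertex 2.4 2.9 4.1
   vertex 1.5 4.2 0.7
   vertex 1.4 0.1 4.9
  endloop
 endfacet
 facet normal 0.069 -0.326 -0.943
  outer loop
   vertex 3.5 2.6 1.4
   vertex 0.9 0.6 1.9
   vertex 1.5 4.2 0.7
  endloop
 endfacet
 facet normal 0.235 -0.127 -0.964
  outer loop
   vertex 3.5 2.6 1.4
   vertex 1.5 4.2 0.7
   vertex 3.6 4.3 1.2
  endloop
 endfacet
 facet normal 0.318 -0.925 -0.207
  outer loop
   vertex 3.4 0.9 4.4
   vertex 1.4 0.1 4.9
   vertex 0.9 0.6 1.9
  endloop
 endfacet
 facet normal 0.504 -0.759 -0.413
  outer loop
   vertex 3.4 0.9 4.4
   vertex 0.9 0.6 1.9
   vertex 3.5 2.6 1.4
  endloop
 endfacet
 facet normal 0.153 0.221 0.963
  outer loop
   vertex 3.4 0.9 4.4
   vertex 2.4 2.9 4.1
   vertex 1.4 0.1 4.9
  endloop
 endfacet
 facet normal 0.998 -0.059 0.000
  outer loop
   vertex 3.4 0.9 4.4
   vertex 3.5 2.6 1.4
   vertex 3.6 4.3 1.2
  endloop
 endfacet
 facet normal 0.784 0.400 0.474
  outer loop
   vertex 3.4 0.9 4.4
   vertex 3.6 4.3 1.2
   vertex 2.8 4.8 2.1
  endloop
 endfacet
 facet normal 0.707 0.437 0.556
  outer loop
   vertex 3.4 0.9 4.4
   vertex 2.8 4.8 2.1
   vertex 2.4 2.9 4.1
  endloop
 endfacet
 facet normal -0.795 0.466 0.389
  outer loop
   vertex 2.4 4.9 1.7
   vertex 1.5 4.2 0.7
   vertex 2.4 2.9 4.1
  endloop
 endfacet
 facet normal -0.409 0.701 0.584
  outer loop
   vertex 2.4 4.9 1.7
   vertex 2.4 2.9 4.1
   vertex 2.8 4.8 2.1
  endloop
 endfacet
 facet normal 0.115 0.762 -0.637
  outer loop
   vertex 2.4 4.9 1.7
   vertex 3.6 4.3 1.2
   vertex 1.5 4.2 0.7
  endloop
 endfacet
 facet normal 0.387 0.908 -0.160
  outer loop
   vertex 2.4 4.9 1.7
   vertex 2.8 4.8 2.1
   vertex 3.6 4.3 1.2
  endloop
 endfacet
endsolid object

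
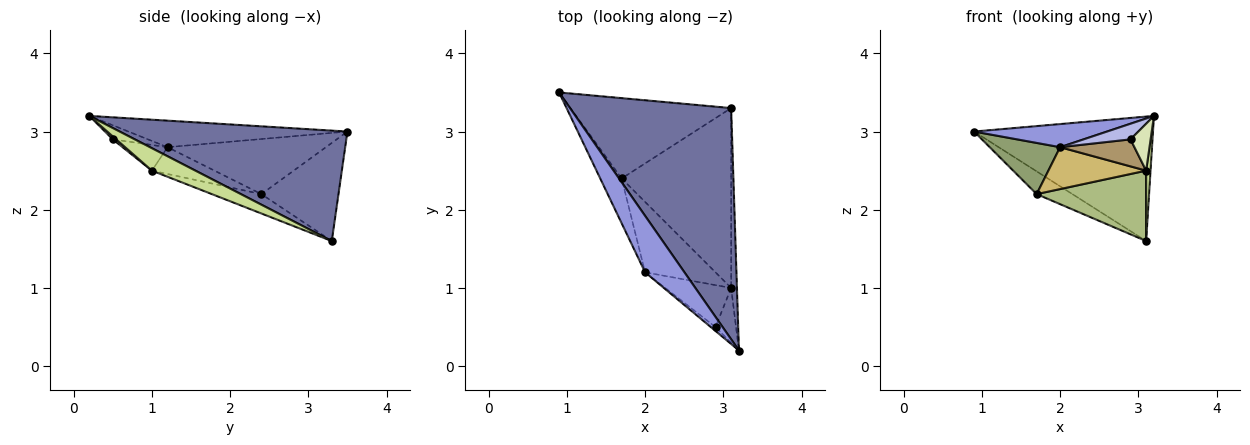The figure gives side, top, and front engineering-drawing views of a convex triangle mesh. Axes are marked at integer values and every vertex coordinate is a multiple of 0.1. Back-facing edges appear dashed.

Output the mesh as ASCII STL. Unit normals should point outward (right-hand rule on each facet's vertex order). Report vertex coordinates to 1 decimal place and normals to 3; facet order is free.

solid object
 facet normal 0.517 0.406 0.754
  outer loop
   vertex 3.1 3.3 1.6
   vertex 0.9 3.5 3.0
   vertex 3.2 0.2 3.2
  endloop
 endfacet
 facet normal -0.507 0.235 -0.830
  outer loop
   vertex 1.7 2.4 2.2
   vertex 0.9 3.5 3.0
   vertex 3.1 3.3 1.6
  endloop
 endfacet
 facet normal -0.530 -0.322 0.785
  outer loop
   vertex 2.0 1.2 2.8
   vertex 3.2 0.2 3.2
   vertex 0.9 3.5 3.0
  endloop
 endfacet
 facet normal -0.588 -0.784 -0.196
  outer loop
   vertex 2.0 1.2 2.8
   vertex 2.9 0.5 2.9
   vertex 3.2 0.2 3.2
  endloop
 endfacet
 facet normal -0.861 -0.383 -0.335
  outer loop
   vertex 2.0 1.2 2.8
   vertex 0.9 3.5 3.0
   vertex 1.7 2.4 2.2
  endloop
 endfacet
 facet normal -0.163 -0.360 -0.919
  outer loop
   vertex 3.1 1.0 2.5
   vertex 1.7 2.4 2.2
   vertex 3.1 3.3 1.6
  endloop
 endfacet
 facet normal 0.964 -0.097 -0.249
  outer loop
   vertex 3.1 1.0 2.5
   vertex 3.1 3.3 1.6
   vertex 3.2 0.2 3.2
  endloop
 endfacet
 facet normal 0.108 -0.647 -0.755
  outer loop
   vertex 3.1 1.0 2.5
   vertex 3.2 0.2 3.2
   vertex 2.9 0.5 2.9
  endloop
 endfacet
 facet normal -0.311 -0.515 -0.799
  outer loop
   vertex 3.1 1.0 2.5
   vertex 2.9 0.5 2.9
   vertex 2.0 1.2 2.8
  endloop
 endfacet
 facet normal -0.311 -0.486 -0.817
  outer loop
   vertex 3.1 1.0 2.5
   vertex 2.0 1.2 2.8
   vertex 1.7 2.4 2.2
  endloop
 endfacet
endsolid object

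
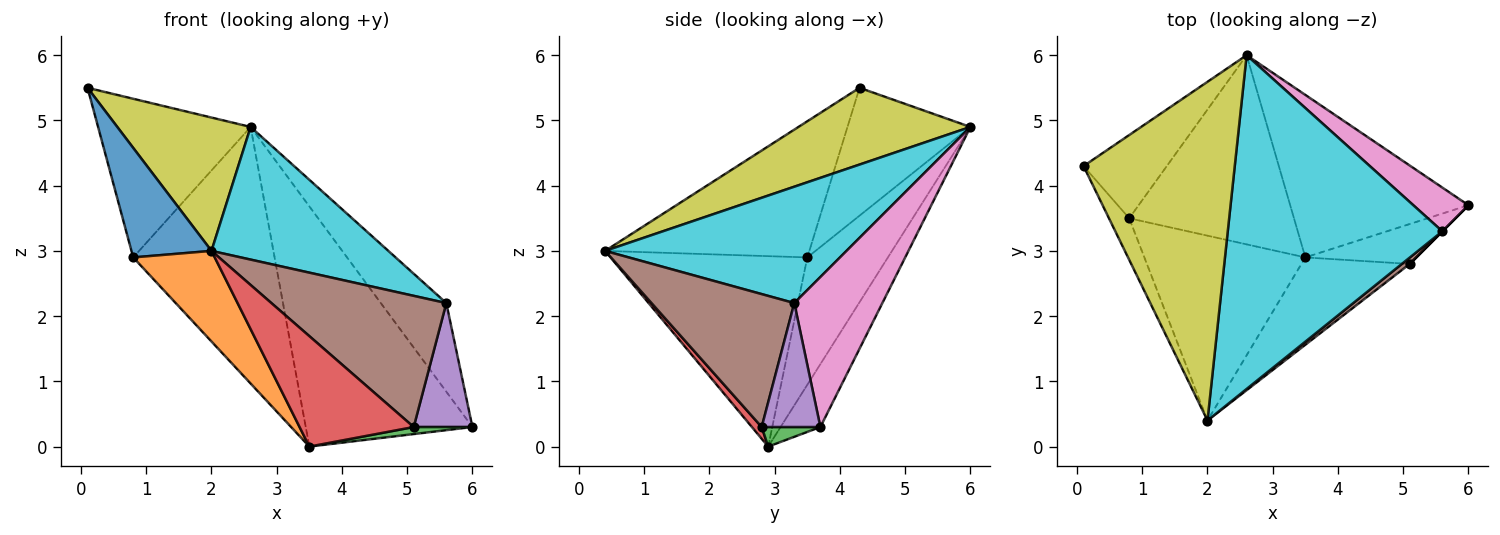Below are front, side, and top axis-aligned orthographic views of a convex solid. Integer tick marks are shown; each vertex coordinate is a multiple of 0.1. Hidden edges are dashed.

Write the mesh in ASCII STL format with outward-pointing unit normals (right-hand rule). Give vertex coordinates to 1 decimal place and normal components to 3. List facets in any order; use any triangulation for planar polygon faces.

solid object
 facet normal -0.922 -0.361 -0.137
  outer loop
   vertex 0.8 3.5 2.9
   vertex 2.0 0.4 3.0
   vertex 0.1 4.3 5.5
  endloop
 endfacet
 facet normal -0.728 -0.302 -0.615
  outer loop
   vertex 0.8 3.5 2.9
   vertex 3.5 2.9 0.0
   vertex 2.0 0.4 3.0
  endloop
 endfacet
 facet normal 0.171 -0.171 -0.970
  outer loop
   vertex 5.1 2.8 0.3
   vertex 3.5 2.9 0.0
   vertex 6.0 3.7 0.3
  endloop
 endfacet
 facet normal 0.067 -0.783 -0.619
  outer loop
   vertex 5.1 2.8 0.3
   vertex 2.0 0.4 3.0
   vertex 3.5 2.9 0.0
  endloop
 endfacet
 facet normal 0.707 -0.707 0.000
  outer loop
   vertex 5.1 2.8 0.3
   vertex 6.0 3.7 0.3
   vertex 5.6 3.3 2.2
  endloop
 endfacet
 facet normal 0.632 -0.774 0.037
  outer loop
   vertex 5.1 2.8 0.3
   vertex 5.6 3.3 2.2
   vertex 2.0 0.4 3.0
  endloop
 endfacet
 facet normal 0.770 0.573 0.283
  outer loop
   vertex 2.6 6.0 4.9
   vertex 5.6 3.3 2.2
   vertex 6.0 3.7 0.3
  endloop
 endfacet
 facet normal -0.581 0.721 -0.378
  outer loop
   vertex 2.6 6.0 4.9
   vertex 0.8 3.5 2.9
   vertex 0.1 4.3 5.5
  endloop
 endfacet
 facet normal 0.427 -0.331 0.841
  outer loop
   vertex 2.6 6.0 4.9
   vertex 0.1 4.3 5.5
   vertex 2.0 0.4 3.0
  endloop
 endfacet
 facet normal 0.450 -0.330 0.830
  outer loop
   vertex 2.6 6.0 4.9
   vertex 2.0 0.4 3.0
   vertex 5.6 3.3 2.2
  endloop
 endfacet
 facet normal -0.194 0.813 -0.550
  outer loop
   vertex 2.6 6.0 4.9
   vertex 6.0 3.7 0.3
   vertex 3.5 2.9 0.0
  endloop
 endfacet
 facet normal -0.417 0.732 -0.539
  outer loop
   vertex 2.6 6.0 4.9
   vertex 3.5 2.9 0.0
   vertex 0.8 3.5 2.9
  endloop
 endfacet
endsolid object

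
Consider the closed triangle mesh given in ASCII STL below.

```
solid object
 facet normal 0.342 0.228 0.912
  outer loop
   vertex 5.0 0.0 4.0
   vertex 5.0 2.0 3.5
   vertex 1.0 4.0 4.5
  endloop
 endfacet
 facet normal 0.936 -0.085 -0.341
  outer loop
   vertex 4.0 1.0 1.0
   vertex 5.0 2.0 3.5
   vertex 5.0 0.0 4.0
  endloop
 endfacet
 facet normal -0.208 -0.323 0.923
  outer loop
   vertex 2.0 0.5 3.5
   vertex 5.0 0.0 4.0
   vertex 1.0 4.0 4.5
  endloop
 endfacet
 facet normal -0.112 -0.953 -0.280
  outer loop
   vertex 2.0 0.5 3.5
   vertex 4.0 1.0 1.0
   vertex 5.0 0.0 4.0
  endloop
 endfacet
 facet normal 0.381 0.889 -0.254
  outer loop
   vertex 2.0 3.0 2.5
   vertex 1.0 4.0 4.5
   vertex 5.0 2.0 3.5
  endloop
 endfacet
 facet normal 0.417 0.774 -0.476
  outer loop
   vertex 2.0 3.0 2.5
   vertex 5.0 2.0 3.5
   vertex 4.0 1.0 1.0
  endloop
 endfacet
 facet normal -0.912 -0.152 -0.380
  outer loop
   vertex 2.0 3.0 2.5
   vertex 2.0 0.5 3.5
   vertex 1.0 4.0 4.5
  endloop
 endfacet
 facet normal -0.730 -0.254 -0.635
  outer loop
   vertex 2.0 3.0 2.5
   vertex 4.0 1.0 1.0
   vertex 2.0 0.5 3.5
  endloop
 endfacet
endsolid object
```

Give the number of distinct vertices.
6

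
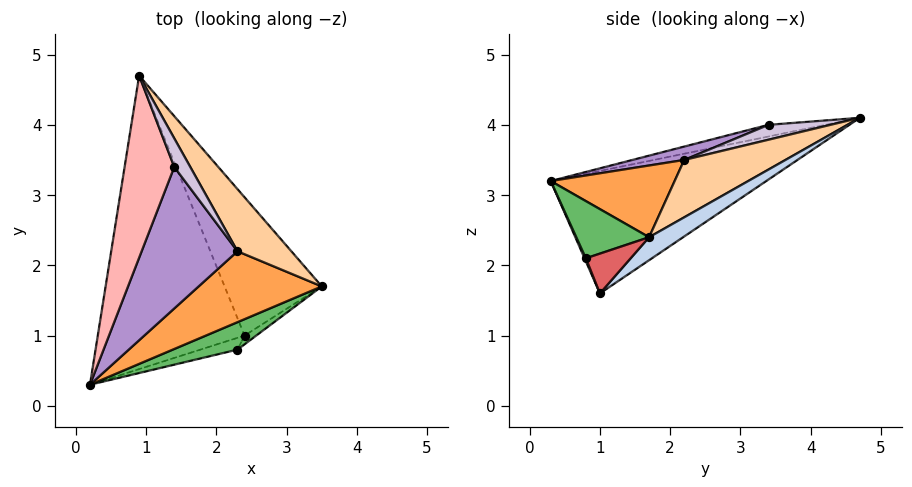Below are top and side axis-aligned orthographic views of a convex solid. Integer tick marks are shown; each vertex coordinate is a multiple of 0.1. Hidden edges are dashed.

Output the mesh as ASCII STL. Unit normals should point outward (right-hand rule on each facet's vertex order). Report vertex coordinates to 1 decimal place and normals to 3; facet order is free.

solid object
 facet normal -0.620 0.251 -0.743
  outer loop
   vertex 2.4 1.0 1.6
   vertex 0.2 0.3 3.2
   vertex 0.9 4.7 4.1
  endloop
 endfacet
 facet normal 0.184 0.600 -0.778
  outer loop
   vertex 2.4 1.0 1.6
   vertex 0.9 4.7 4.1
   vertex 3.5 1.7 2.4
  endloop
 endfacet
 facet normal 0.414 -0.569 0.710
  outer loop
   vertex 2.3 2.2 3.5
   vertex 0.2 0.3 3.2
   vertex 3.5 1.7 2.4
  endloop
 endfacet
 facet normal 0.708 0.237 0.665
  outer loop
   vertex 2.3 2.2 3.5
   vertex 3.5 1.7 2.4
   vertex 0.9 4.7 4.1
  endloop
 endfacet
 facet normal 0.438 -0.750 0.496
  outer loop
   vertex 2.3 0.8 2.1
   vertex 3.5 1.7 2.4
   vertex 0.2 0.3 3.2
  endloop
 endfacet
 facet normal 0.030 -0.930 -0.366
  outer loop
   vertex 2.3 0.8 2.1
   vertex 0.2 0.3 3.2
   vertex 2.4 1.0 1.6
  endloop
 endfacet
 facet normal 0.619 -0.764 -0.182
  outer loop
   vertex 2.3 0.8 2.1
   vertex 2.4 1.0 1.6
   vertex 3.5 1.7 2.4
  endloop
 endfacet
 facet normal -0.226 -0.161 0.961
  outer loop
   vertex 1.4 3.4 4.0
   vertex 0.9 4.7 4.1
   vertex 0.2 0.3 3.2
  endloop
 endfacet
 facet normal 0.132 -0.295 0.946
  outer loop
   vertex 1.4 3.4 4.0
   vertex 0.2 0.3 3.2
   vertex 2.3 2.2 3.5
  endloop
 endfacet
 facet normal 0.667 0.201 0.717
  outer loop
   vertex 1.4 3.4 4.0
   vertex 2.3 2.2 3.5
   vertex 0.9 4.7 4.1
  endloop
 endfacet
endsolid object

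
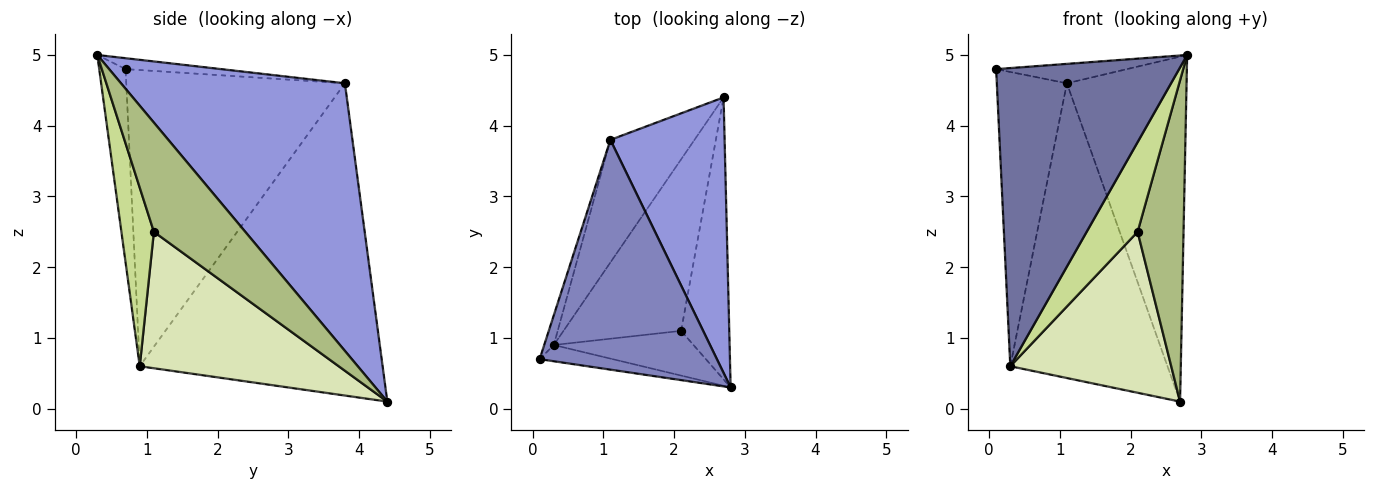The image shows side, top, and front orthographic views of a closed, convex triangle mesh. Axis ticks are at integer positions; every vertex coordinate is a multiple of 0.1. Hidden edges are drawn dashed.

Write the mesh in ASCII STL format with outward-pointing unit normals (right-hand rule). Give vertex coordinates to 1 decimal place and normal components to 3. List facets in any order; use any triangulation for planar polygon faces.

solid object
 facet normal -0.142 -0.988 -0.054
  outer loop
   vertex 0.3 0.9 0.6
   vertex 2.8 0.3 5.0
   vertex 0.1 0.7 4.8
  endloop
 endfacet
 facet normal -0.061 0.084 0.995
  outer loop
   vertex 1.1 3.8 4.6
   vertex 0.1 0.7 4.8
   vertex 2.8 0.3 5.0
  endloop
 endfacet
 facet normal 0.825 0.441 0.352
  outer loop
   vertex 1.1 3.8 4.6
   vertex 2.8 0.3 5.0
   vertex 2.7 4.4 0.1
  endloop
 endfacet
 facet normal -0.952 0.305 -0.031
  outer loop
   vertex 1.1 3.8 4.6
   vertex 0.3 0.9 0.6
   vertex 0.1 0.7 4.8
  endloop
 endfacet
 facet normal -0.819 0.530 -0.220
  outer loop
   vertex 1.1 3.8 4.6
   vertex 2.7 4.4 0.1
   vertex 0.3 0.9 0.6
  endloop
 endfacet
 facet normal 0.831 -0.418 -0.366
  outer loop
   vertex 2.1 1.1 2.5
   vertex 2.7 4.4 0.1
   vertex 2.8 0.3 5.0
  endloop
 endfacet
 facet normal 0.495 -0.777 -0.387
  outer loop
   vertex 2.1 1.1 2.5
   vertex 2.8 0.3 5.0
   vertex 0.3 0.9 0.6
  endloop
 endfacet
 facet normal 0.646 -0.522 -0.557
  outer loop
   vertex 2.1 1.1 2.5
   vertex 0.3 0.9 0.6
   vertex 2.7 4.4 0.1
  endloop
 endfacet
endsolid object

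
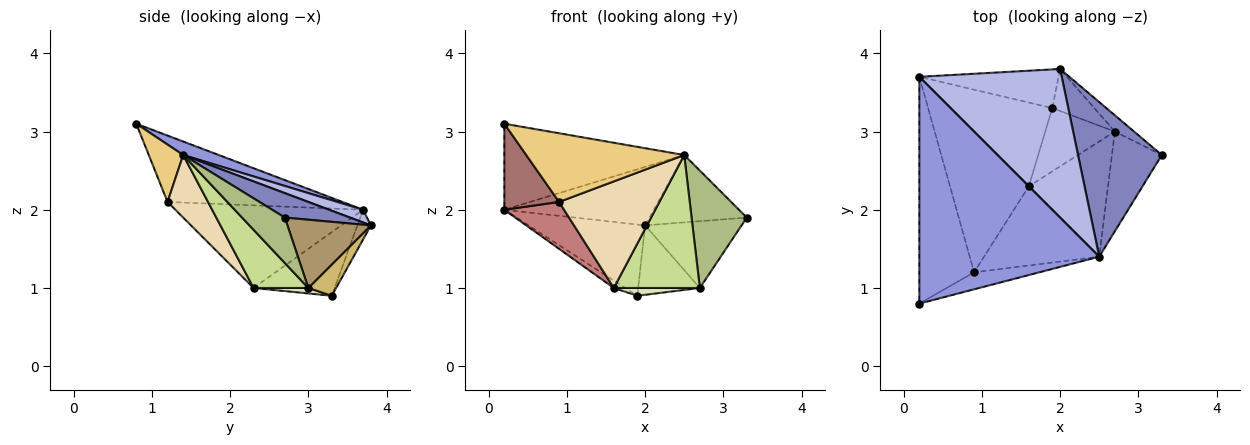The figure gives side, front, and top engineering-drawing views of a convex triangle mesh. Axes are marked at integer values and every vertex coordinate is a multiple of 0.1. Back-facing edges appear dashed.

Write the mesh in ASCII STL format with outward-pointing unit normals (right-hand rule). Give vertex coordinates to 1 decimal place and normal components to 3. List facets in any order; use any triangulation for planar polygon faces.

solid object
 facet normal -0.101 0.874 -0.475
  outer loop
   vertex 0.2 3.7 2.0
   vertex 2.0 3.8 1.8
   vertex 1.9 3.3 0.9
  endloop
 endfacet
 facet normal 0.258 0.386 0.886
  outer loop
   vertex 2.5 1.4 2.7
   vertex 3.3 2.7 1.9
   vertex 2.0 3.8 1.8
  endloop
 endfacet
 facet normal 0.070 0.354 0.933
  outer loop
   vertex 2.5 1.4 2.7
   vertex 0.2 3.7 2.0
   vertex 0.2 0.8 3.1
  endloop
 endfacet
 facet normal 0.083 0.365 0.927
  outer loop
   vertex 2.5 1.4 2.7
   vertex 2.0 3.8 1.8
   vertex 0.2 3.7 2.0
  endloop
 endfacet
 facet normal -0.529 0.074 -0.845
  outer loop
   vertex 1.6 2.3 1.0
   vertex 0.2 3.7 2.0
   vertex 1.9 3.3 0.9
  endloop
 endfacet
 facet normal 0.508 -0.656 -0.558
  outer loop
   vertex 2.7 3.0 1.0
   vertex 3.3 2.7 1.9
   vertex 2.5 1.4 2.7
  endloop
 endfacet
 facet normal 0.433 -0.681 -0.590
  outer loop
   vertex 2.7 3.0 1.0
   vertex 2.5 1.4 2.7
   vertex 1.6 2.3 1.0
  endloop
 endfacet
 facet normal 0.078 -0.122 -0.989
  outer loop
   vertex 2.7 3.0 1.0
   vertex 1.6 2.3 1.0
   vertex 1.9 3.3 0.9
  endloop
 endfacet
 facet normal 0.643 0.744 -0.181
  outer loop
   vertex 2.7 3.0 1.0
   vertex 2.0 3.8 1.8
   vertex 3.3 2.7 1.9
  endloop
 endfacet
 facet normal 0.360 0.798 -0.483
  outer loop
   vertex 2.7 3.0 1.0
   vertex 1.9 3.3 0.9
   vertex 2.0 3.8 1.8
  endloop
 endfacet
 facet normal 0.207 -0.950 -0.235
  outer loop
   vertex 0.9 1.2 2.1
   vertex 2.5 1.4 2.7
   vertex 0.2 0.8 3.1
  endloop
 endfacet
 facet normal 0.308 -0.764 -0.567
  outer loop
   vertex 0.9 1.2 2.1
   vertex 1.6 2.3 1.0
   vertex 2.5 1.4 2.7
  endloop
 endfacet
 facet normal -0.750 -0.235 -0.619
  outer loop
   vertex 0.9 1.2 2.1
   vertex 0.2 0.8 3.1
   vertex 0.2 3.7 2.0
  endloop
 endfacet
 facet normal -0.705 -0.224 -0.673
  outer loop
   vertex 0.9 1.2 2.1
   vertex 0.2 3.7 2.0
   vertex 1.6 2.3 1.0
  endloop
 endfacet
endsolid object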